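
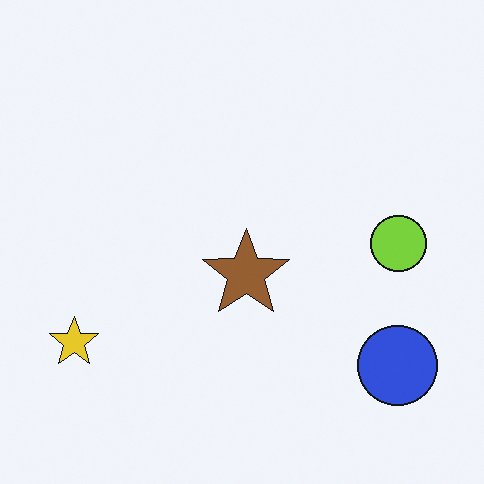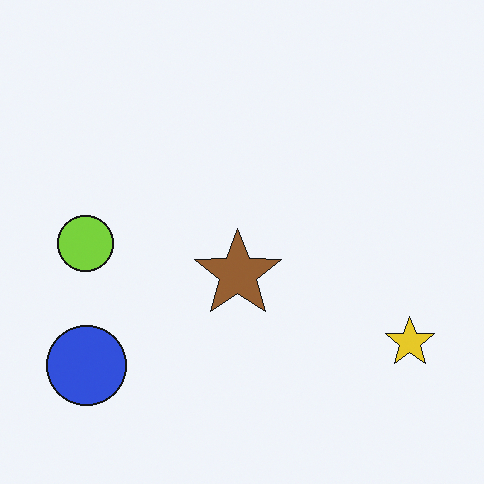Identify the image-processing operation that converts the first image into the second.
The image was flipped horizontally (left ↔ right).

The yellow star is in the bottom-left of the first image and the bottom-right of the second — shapes on opposite sides of the vertical midline have swapped in a mirror flip.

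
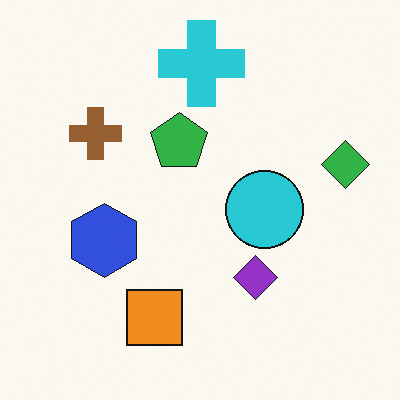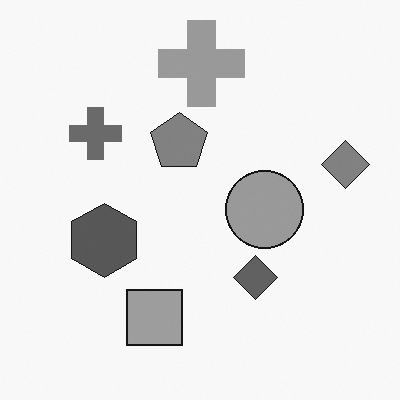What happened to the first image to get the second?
The image was converted to grayscale.

All color is removed — every shape is now a shade of grey.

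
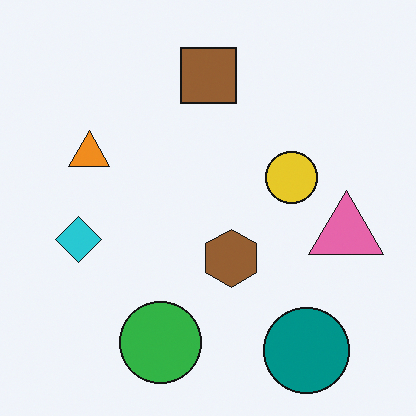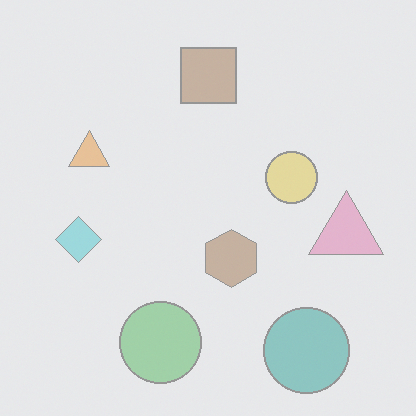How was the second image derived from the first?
Given much lower contrast.

Tones are pushed toward mid-grey across the whole image — a global contrast change.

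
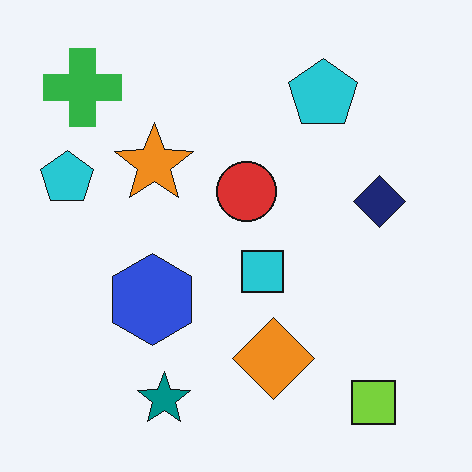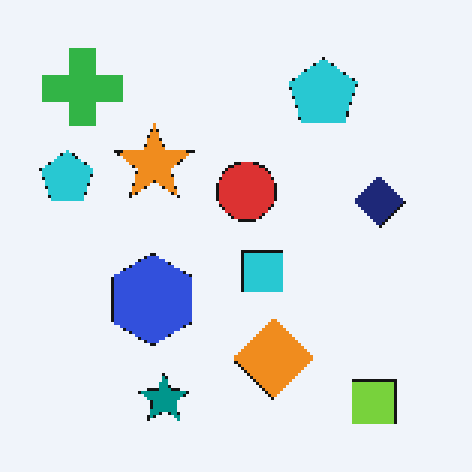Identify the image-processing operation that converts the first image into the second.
This is the original image mildly pixelated.

Shapes are reduced to large square blocks; fine edges and outlines are lost — a downscale-then-upscale (mosaic) effect.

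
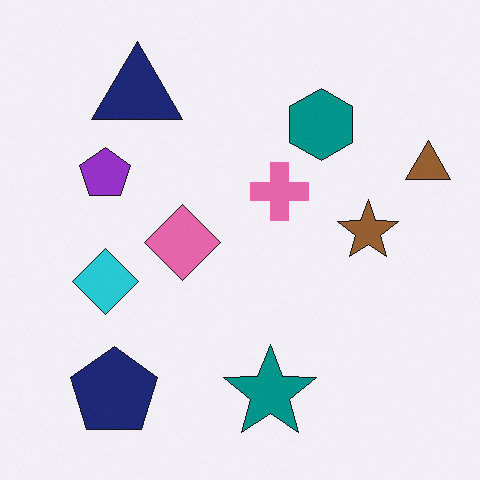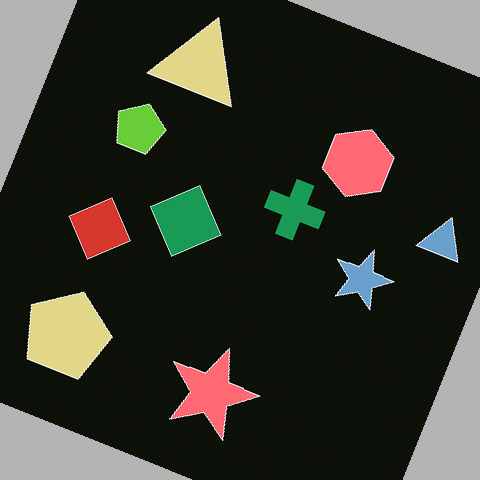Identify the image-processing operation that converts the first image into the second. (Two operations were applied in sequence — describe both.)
The transformation is: color-inverted (negative), then rotated clockwise by a moderate amount.

The light background has become dark and every shape's color is its complement — a photographic negative. Every shape is tilted by the same angle and the image corners show triangular fill wedges — a whole-image rotation by a non-right angle.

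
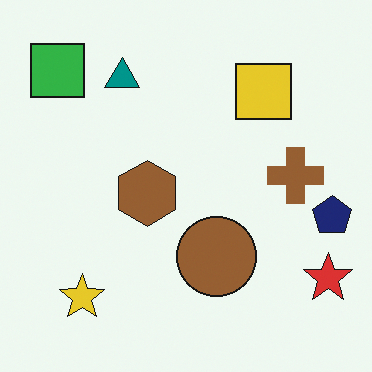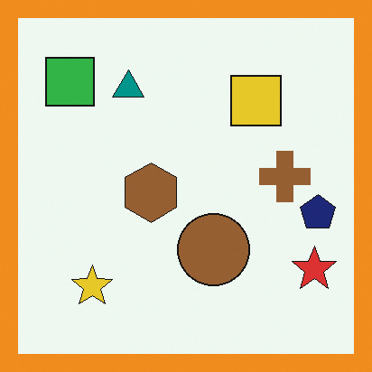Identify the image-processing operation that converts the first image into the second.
The second image is the first framed with a orange border.

A solid orange frame runs around the edge of the second image, with the content slightly shrunk inside it.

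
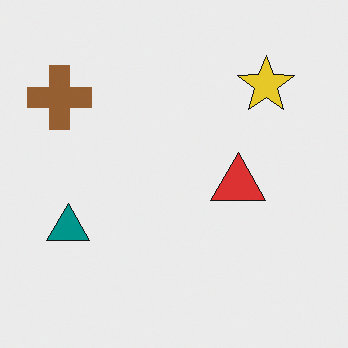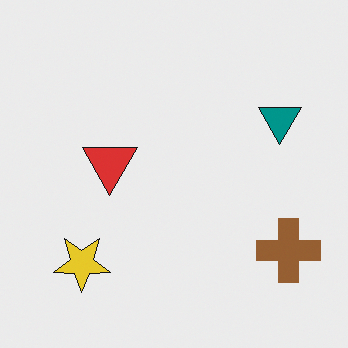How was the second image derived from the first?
The transformation is: rotated 180°.

The brown cross sits in the top-left of the first image and the bottom-right of the second — consistent with a whole-image 180° rotation.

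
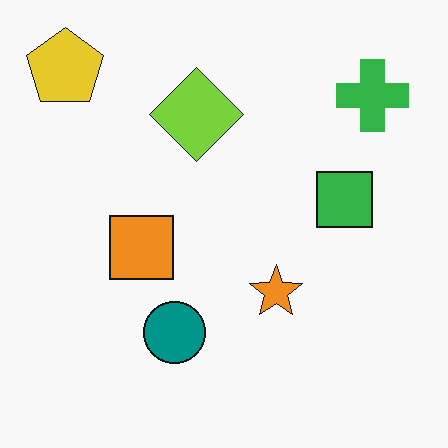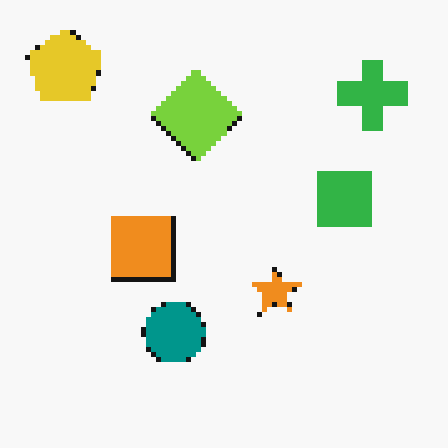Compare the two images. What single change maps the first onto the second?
The second image is the first mildly pixelated.

Shapes are reduced to large square blocks; fine edges and outlines are lost — a downscale-then-upscale (mosaic) effect.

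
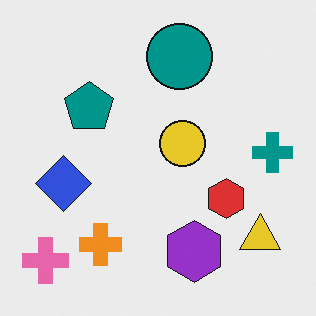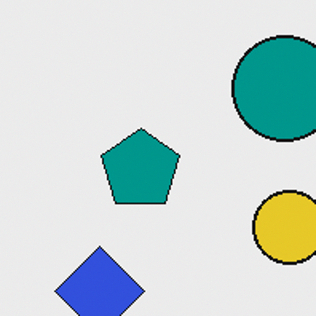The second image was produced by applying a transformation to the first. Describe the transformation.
The image was cropped slightly and scaled back up.

The visible shapes are larger and the field of view is narrower; shapes near the original edges may be partly or wholly outside the frame — a crop-and-rescale.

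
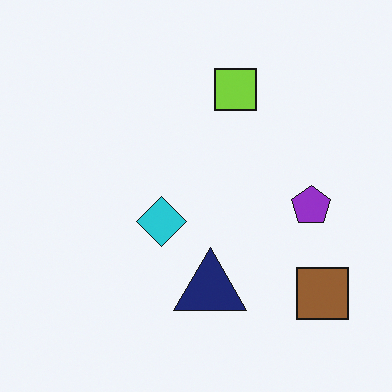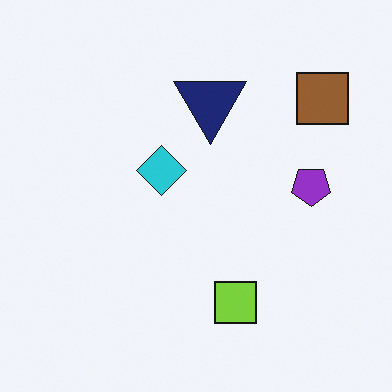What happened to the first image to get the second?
Flipped vertically (top ↔ bottom).

The lime square is in the top of the first image and the bottom of the second — shapes on opposite sides of the horizontal midline have swapped in a mirror flip.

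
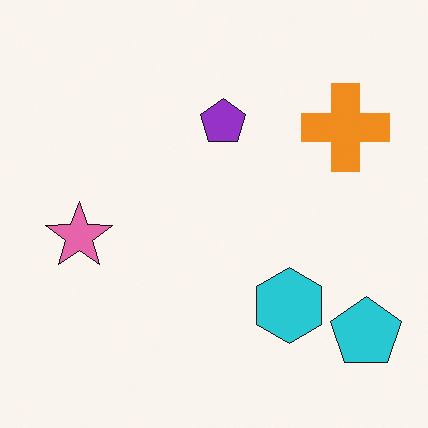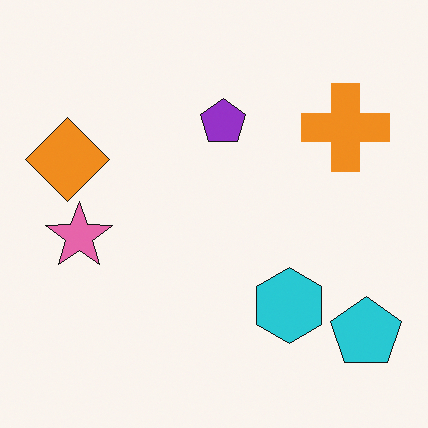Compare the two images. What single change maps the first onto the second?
Overlaid with an additional orange diamond.

An orange diamond appears in the second image that is absent from the first.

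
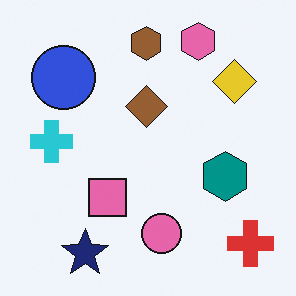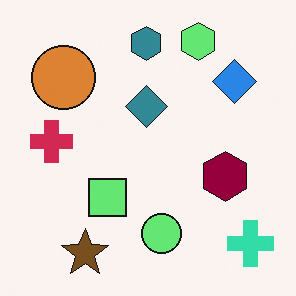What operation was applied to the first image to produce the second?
This is the original image hue-shifted by a large amount.

Every shape's color has rotated by the same amount around the hue wheel — a uniform hue shift.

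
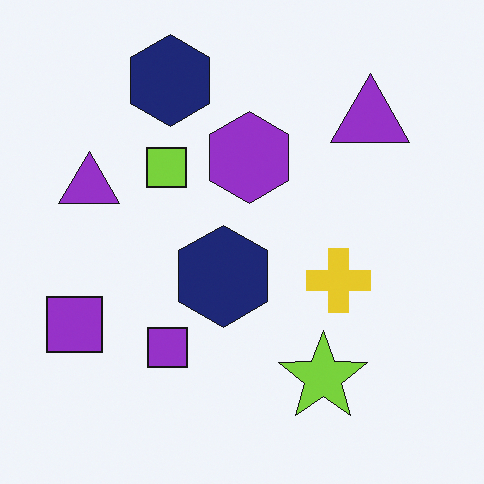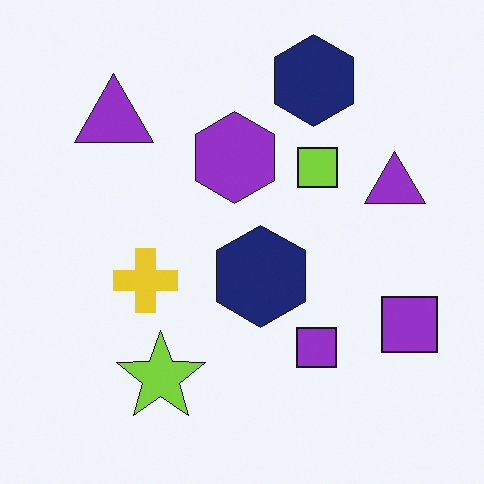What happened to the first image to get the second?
The image was flipped horizontally (left ↔ right).

The yellow cross is in the right of the first image and the left of the second — shapes on opposite sides of the vertical midline have swapped in a mirror flip.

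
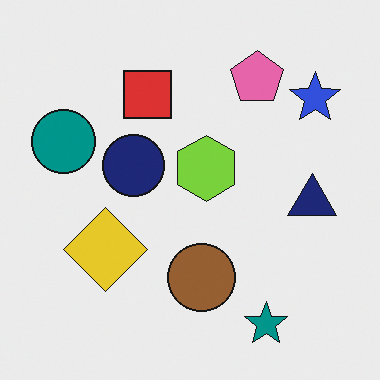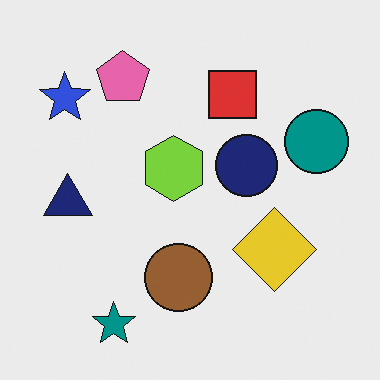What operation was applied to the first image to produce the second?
Flipped horizontally (left ↔ right).

The teal circle is in the left of the first image and the right of the second — shapes on opposite sides of the vertical midline have swapped in a mirror flip.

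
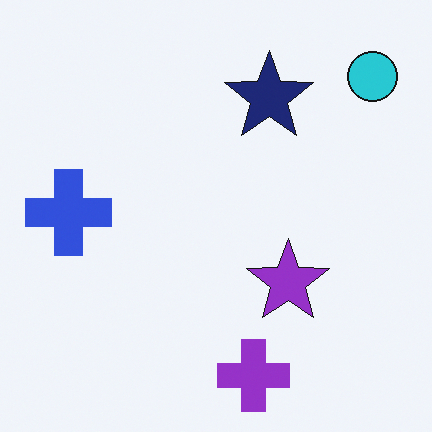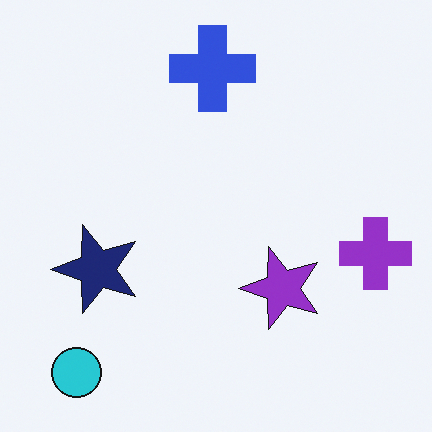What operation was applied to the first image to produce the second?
Transposed (reflected across the top-left ↔ bottom-right diagonal).

Shapes have swapped their row and column positions — what was in the top-right is now in the bottom-left — a diagonal reflection.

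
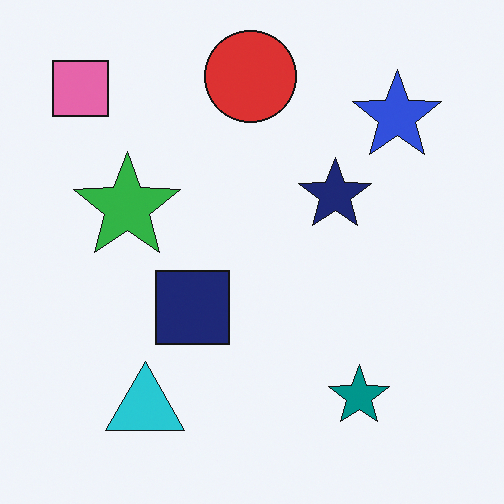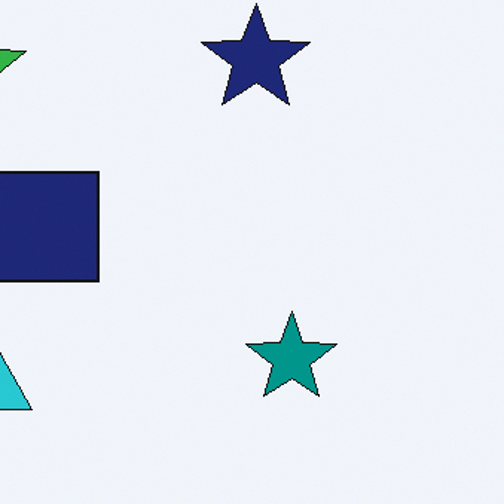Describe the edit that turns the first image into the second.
Cropped slightly and scaled back up.

The visible shapes are larger and the field of view is narrower; shapes near the original edges may be partly or wholly outside the frame — a crop-and-rescale.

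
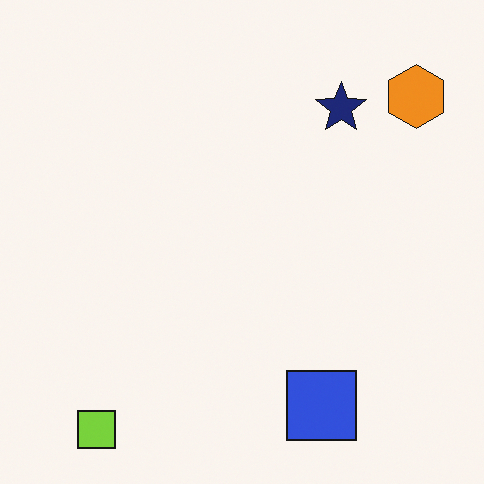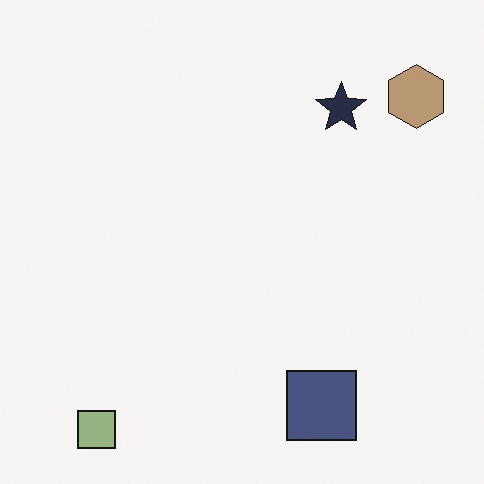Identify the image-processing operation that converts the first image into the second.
The image was made much more muted (saturation change).

All colors are more muted and greyish — a global saturation change.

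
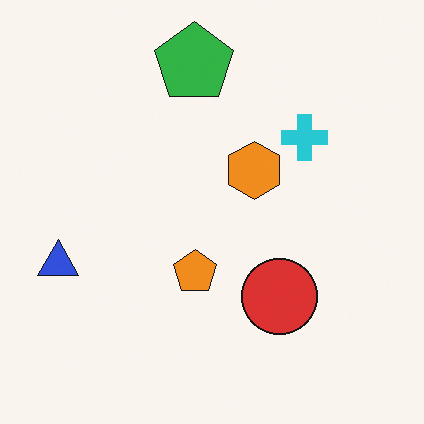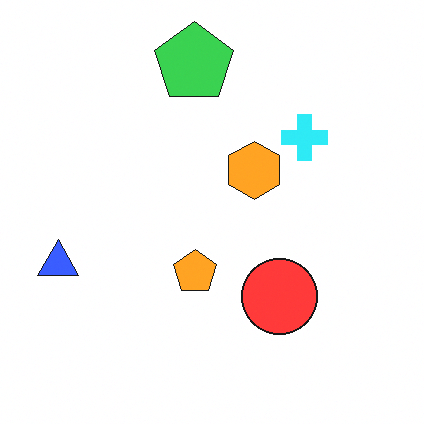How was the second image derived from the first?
This is the original image brightened a little.

Every pixel — background and shapes alike — is uniformly brightened.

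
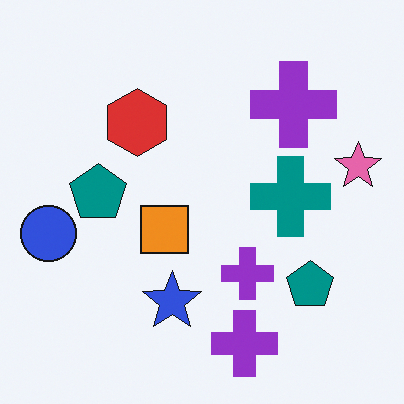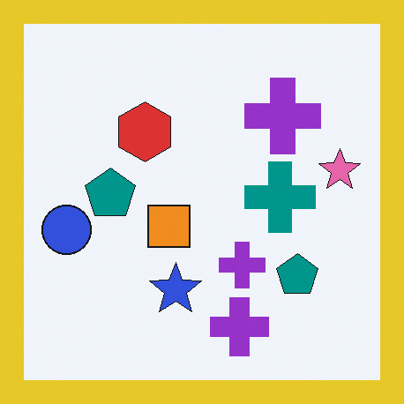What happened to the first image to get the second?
This is the original image framed with a yellow border.

A solid yellow frame runs around the edge of the second image, with the content slightly shrunk inside it.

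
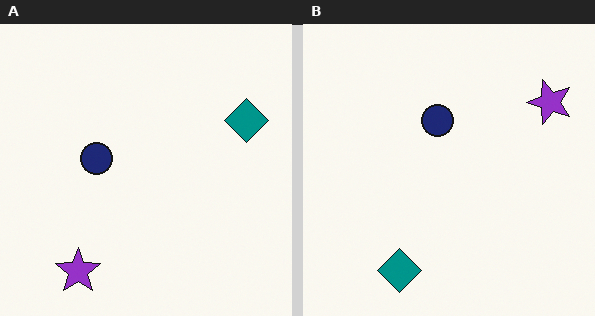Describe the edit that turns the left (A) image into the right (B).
It was transposed (reflected across the top-left ↔ bottom-right diagonal).

Shapes have swapped their row and column positions — what was in the top-right is now in the bottom-left — a diagonal reflection.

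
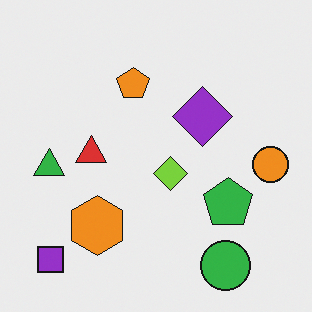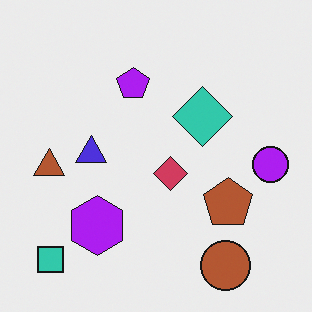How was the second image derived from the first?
Hue-shifted by a large amount.

Every shape's color has rotated by the same amount around the hue wheel — a uniform hue shift.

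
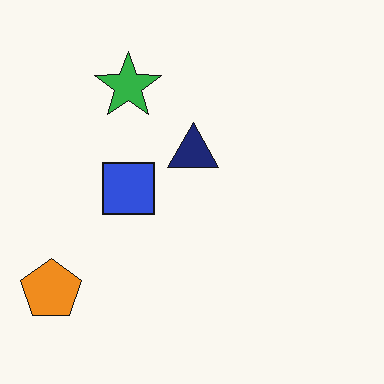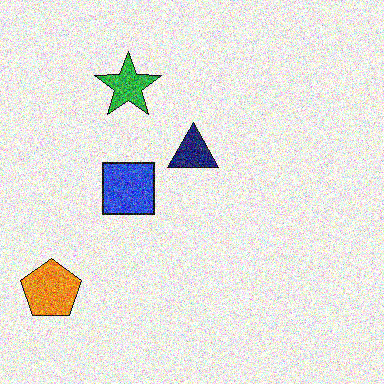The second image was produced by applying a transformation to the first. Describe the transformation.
This is the original image degraded with a thick layer of grain.

Random speckle covers the whole image, including the flat background.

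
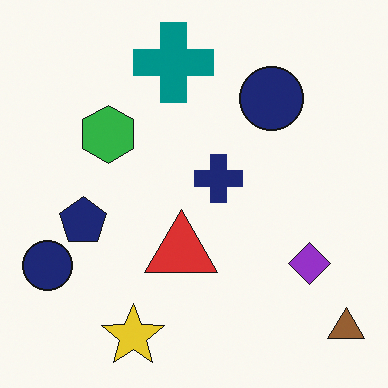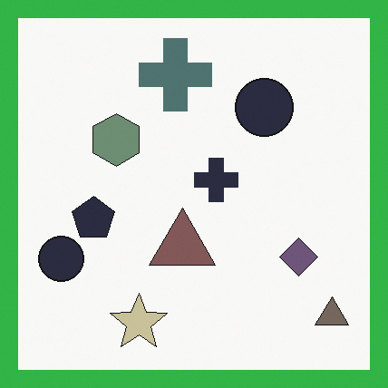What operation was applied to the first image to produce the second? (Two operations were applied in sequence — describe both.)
Heavily desaturated, then framed with a green border.

All colors are more muted and greyish — a global saturation change. A solid green frame runs around the edge of the second image, with the content slightly shrunk inside it.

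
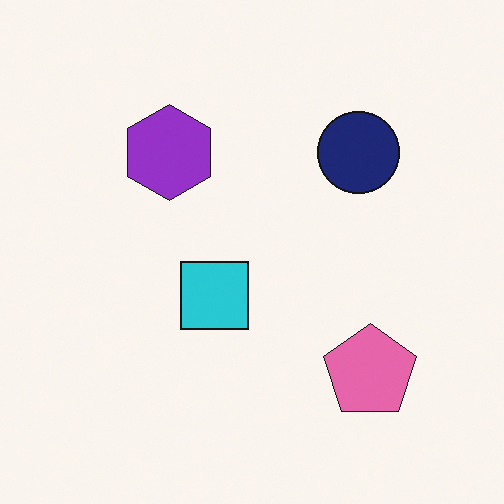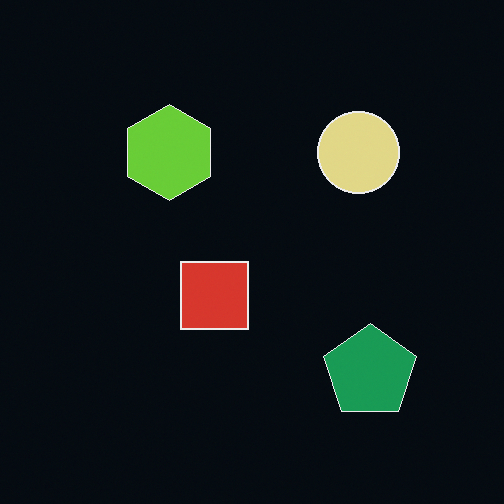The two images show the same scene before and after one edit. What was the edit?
This is the original image color-inverted (negative).

The light background has become dark and every shape's color is its complement — a photographic negative.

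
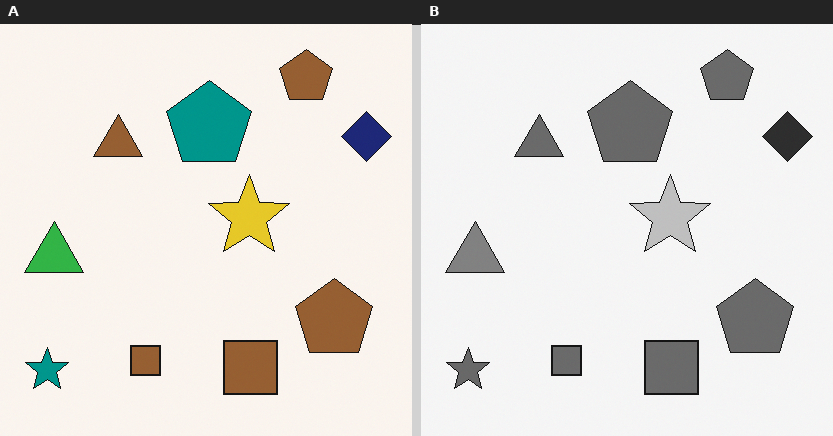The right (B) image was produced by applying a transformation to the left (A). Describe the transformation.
This is the original image converted to grayscale.

All color is removed — every shape is now a shade of grey.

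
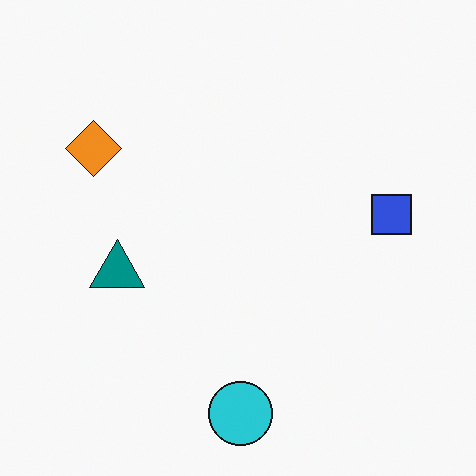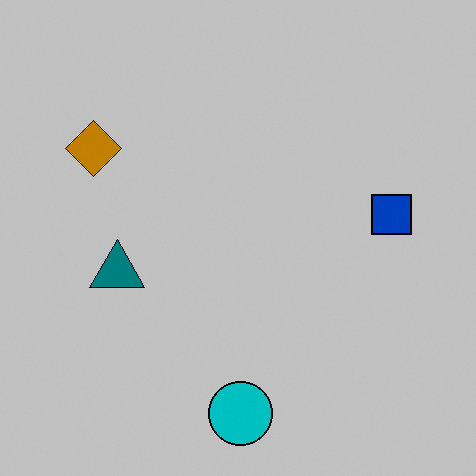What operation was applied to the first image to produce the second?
The image was heavily posterized to just a handful of flat colors.

Each flat color has snapped to a coarser quantized level — most visibly, the near-white background has dropped to a flat grey.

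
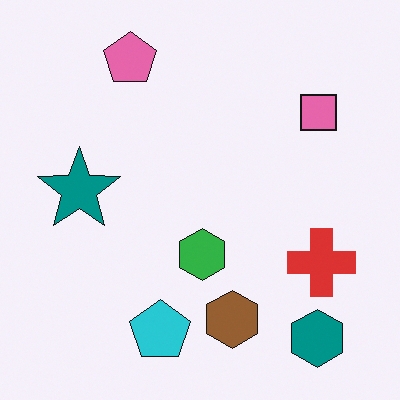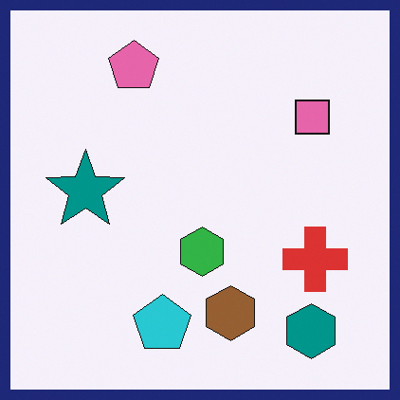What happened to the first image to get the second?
The transformation is: framed with a navy border.

A solid navy frame runs around the edge of the second image, with the content slightly shrunk inside it.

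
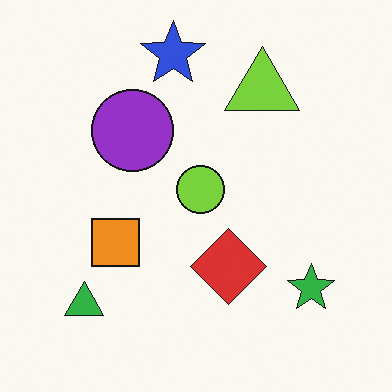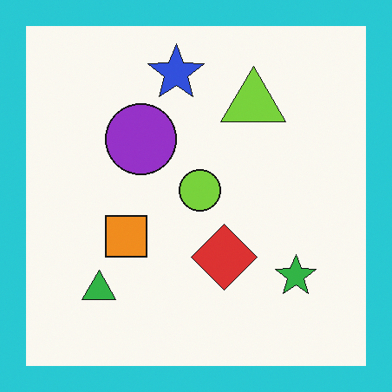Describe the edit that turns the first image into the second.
Framed with a cyan border.

A solid cyan frame runs around the edge of the second image, with the content slightly shrunk inside it.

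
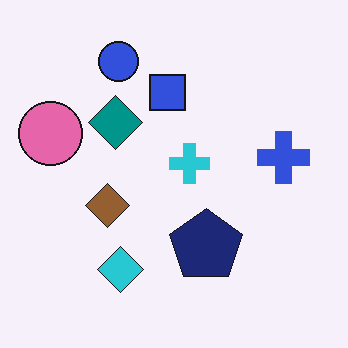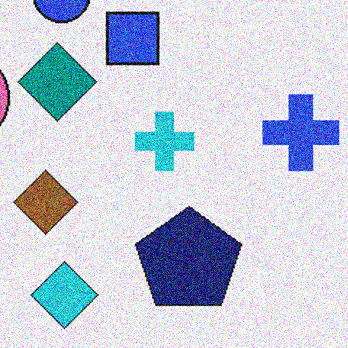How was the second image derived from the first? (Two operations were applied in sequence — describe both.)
Cropped to a modestly smaller region and rescaled, then degraded with a thick layer of grain.

The visible shapes are larger and the field of view is narrower; shapes near the original edges may be partly or wholly outside the frame — a crop-and-rescale. Random speckle covers the whole image, including the flat background.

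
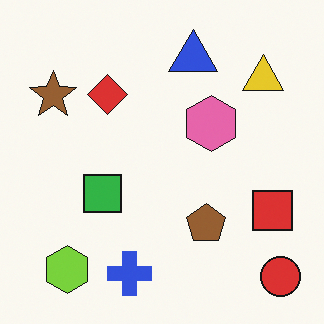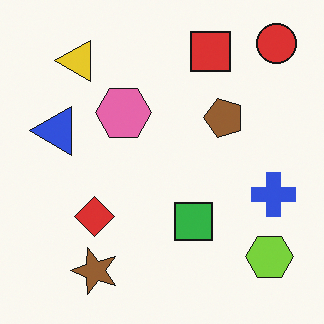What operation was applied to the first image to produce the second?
Rotated 90° counter-clockwise.

The red circle sits in the bottom-right of the first image and the top-right of the second — consistent with a whole-image 90° counter-clockwise rotation.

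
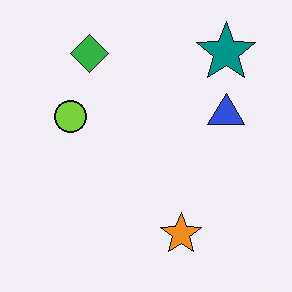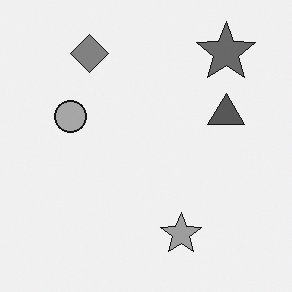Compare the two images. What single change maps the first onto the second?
The image was converted to grayscale.

All color is removed — every shape is now a shade of grey.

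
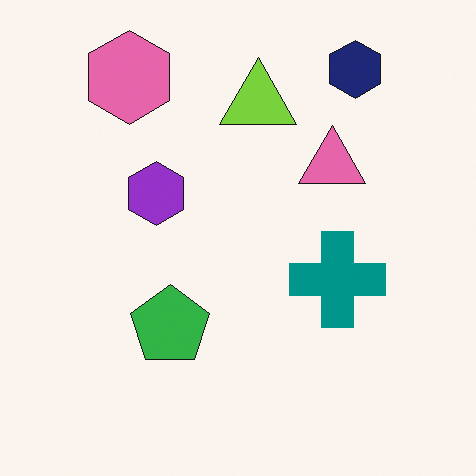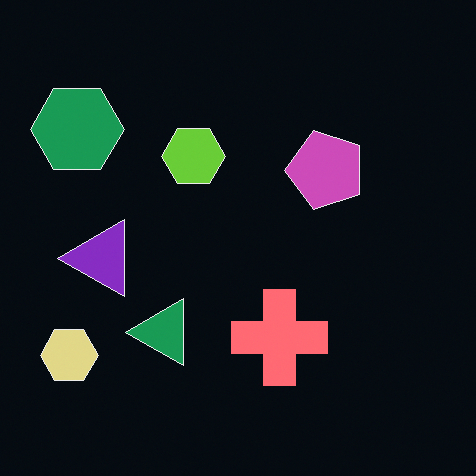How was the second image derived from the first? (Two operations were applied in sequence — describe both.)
Color-inverted (negative), then transposed (reflected across the top-left ↔ bottom-right diagonal).

The light background has become dark and every shape's color is its complement — a photographic negative. Shapes have swapped their row and column positions — what was in the top-right is now in the bottom-left — a diagonal reflection.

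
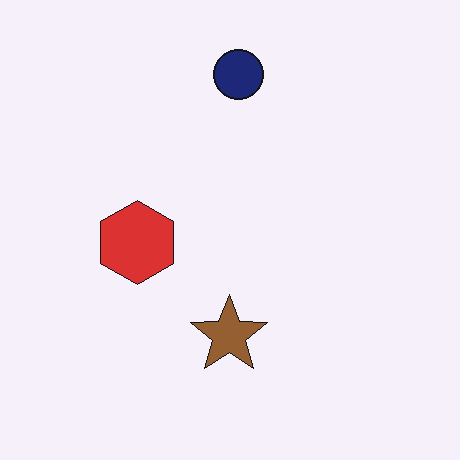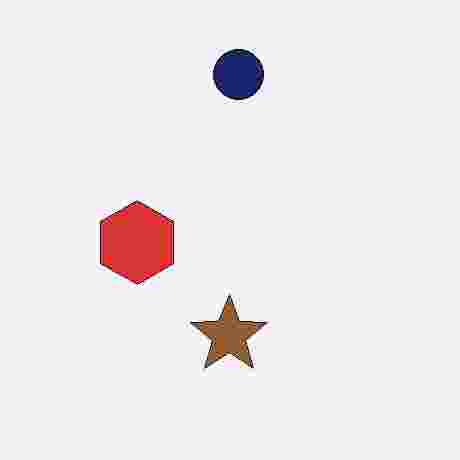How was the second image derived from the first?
This is the original image heavily JPEG-compressed with obvious blocking artifacts.

Blocky 8×8 compression artifacts appear around shape edges and the flat background shows ringing — characteristic JPEG degradation.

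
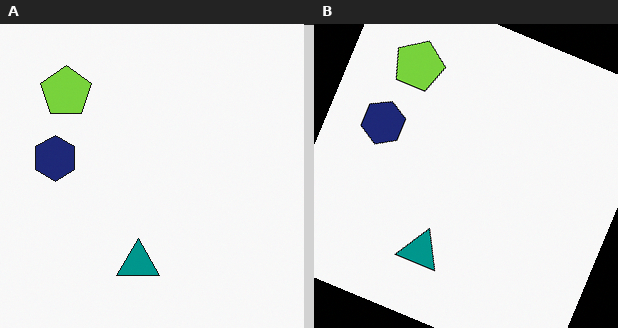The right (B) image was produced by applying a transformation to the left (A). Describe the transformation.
The image was rotated clockwise by a moderate amount.

Every shape is tilted by the same angle and the image corners show triangular fill wedges — a whole-image rotation by a non-right angle.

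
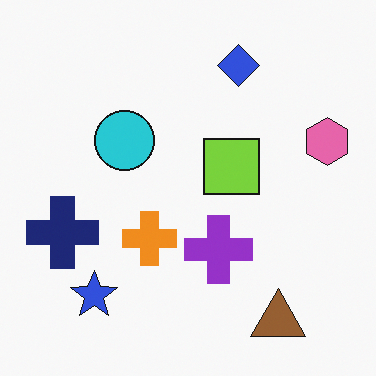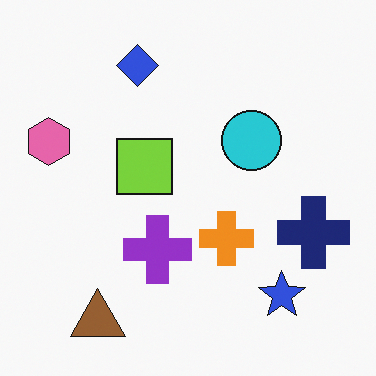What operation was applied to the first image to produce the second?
The image was flipped horizontally (left ↔ right).

The pink hexagon is in the right of the first image and the left of the second — shapes on opposite sides of the vertical midline have swapped in a mirror flip.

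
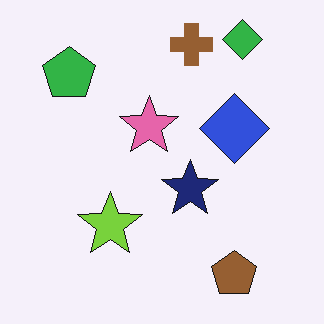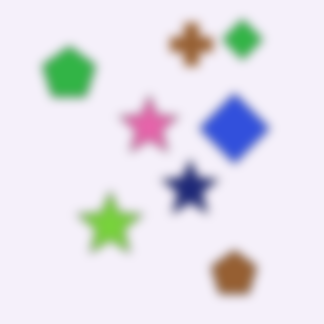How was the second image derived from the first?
This is the original image strongly gaussian-blurred.

Shape edges and outlines are uniformly softened across the whole image.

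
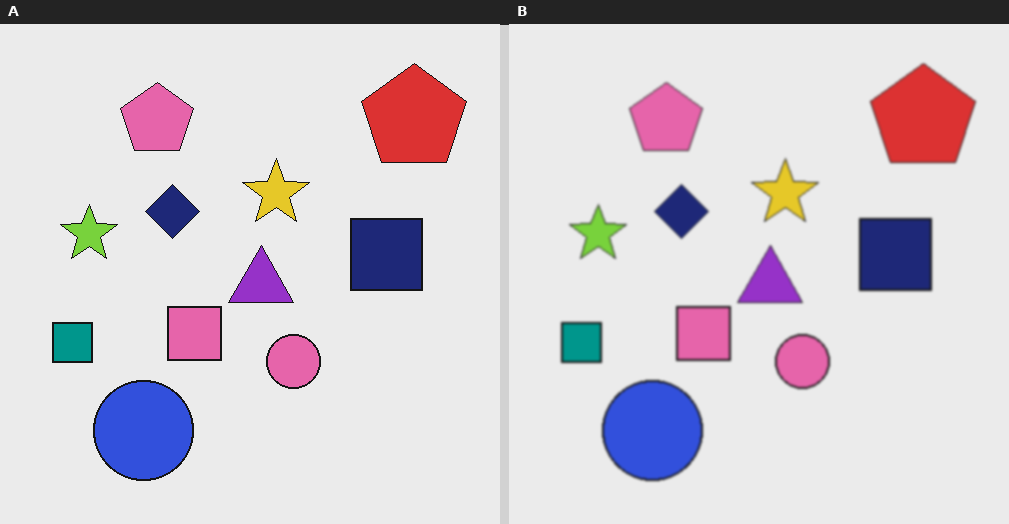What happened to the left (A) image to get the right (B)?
It was lightly blurred.

Shape edges and outlines are uniformly softened across the whole image.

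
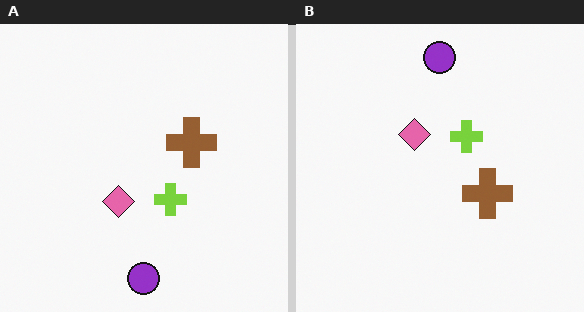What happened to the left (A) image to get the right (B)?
The right (B) image is the left (A) flipped vertically (top ↔ bottom).

The purple circle is in the bottom of the left (A) image and the top of the right (B) — shapes on opposite sides of the horizontal midline have swapped in a mirror flip.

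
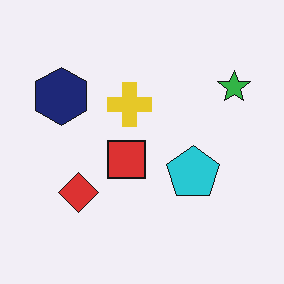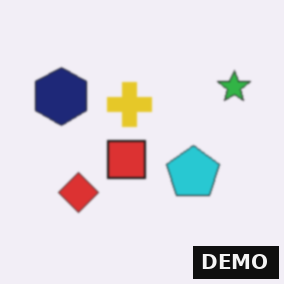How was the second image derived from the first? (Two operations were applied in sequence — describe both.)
The transformation is: lightly blurred, then watermarked with the text "DEMO" in the lower-right corner.

Shape edges and outlines are uniformly softened across the whole image. A dark label reading "DEMO" appears in the lower-right corner.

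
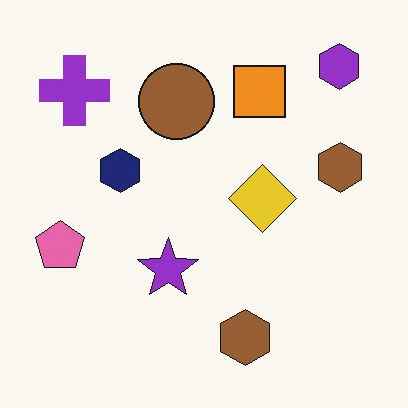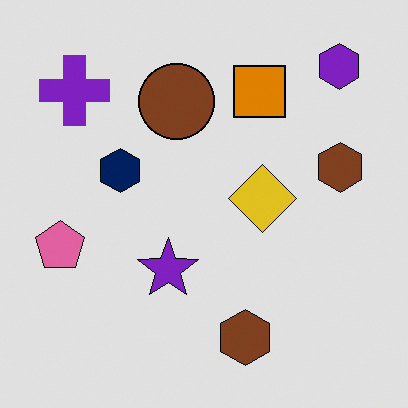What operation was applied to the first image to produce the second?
This is the original image posterized to a reduced palette.

Each flat color has snapped to a coarser quantized level — most visibly, the near-white background has dropped to a flat grey.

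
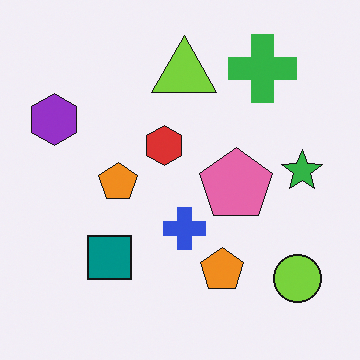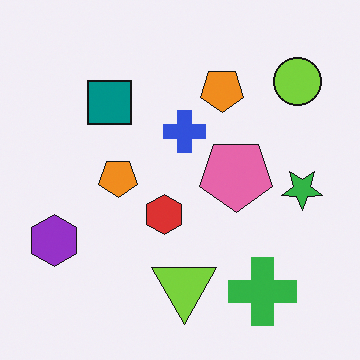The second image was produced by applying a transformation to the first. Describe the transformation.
The image was flipped vertically (top ↔ bottom).

The green cross is in the top-right of the first image and the bottom-right of the second — shapes on opposite sides of the horizontal midline have swapped in a mirror flip.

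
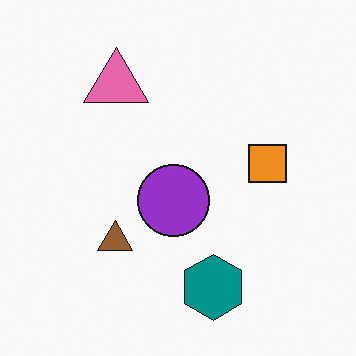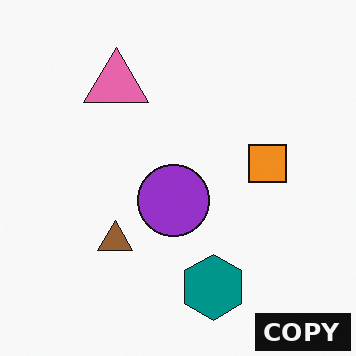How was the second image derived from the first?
The second image is the first watermarked with the text "COPY" in the lower-right corner.

A dark label reading "COPY" appears in the lower-right corner.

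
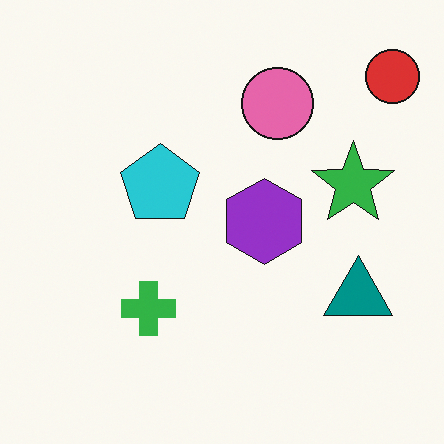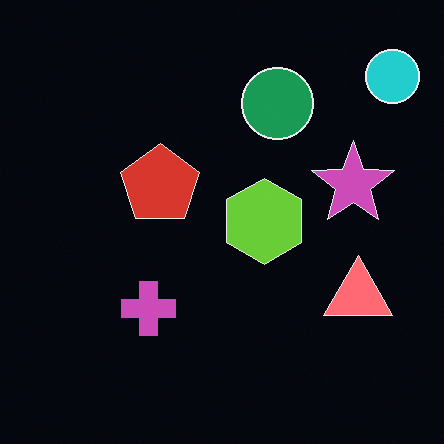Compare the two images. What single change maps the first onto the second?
The image was color-inverted (negative).

The light background has become dark and every shape's color is its complement — a photographic negative.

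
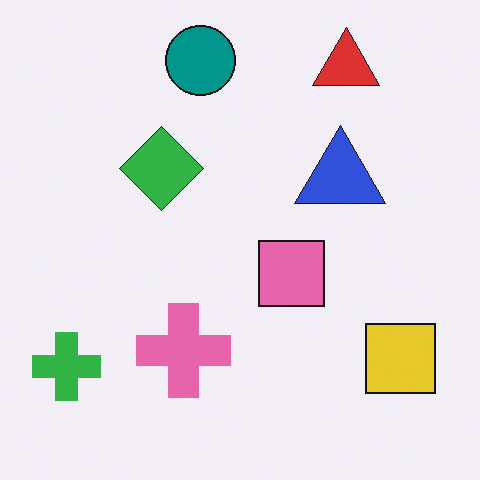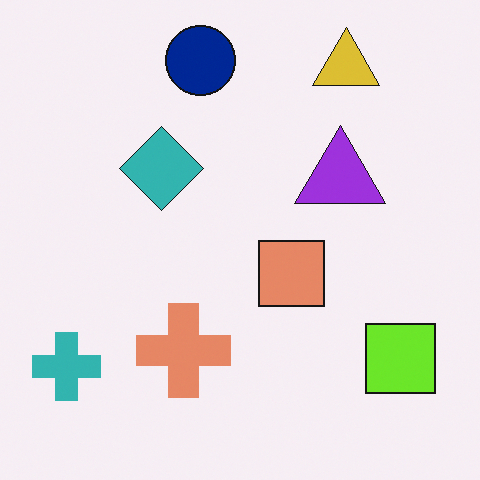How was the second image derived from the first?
It was hue-shifted slightly.

Every shape's color has rotated by the same amount around the hue wheel — a uniform hue shift.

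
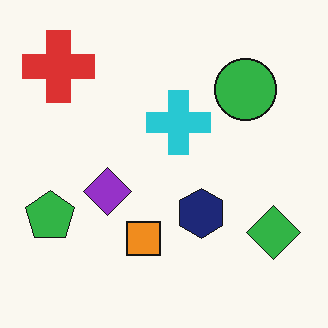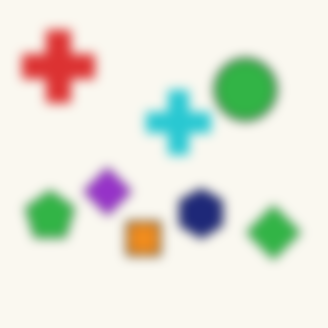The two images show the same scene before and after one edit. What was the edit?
It was heavily blurred.

Shape edges and outlines are uniformly softened across the whole image.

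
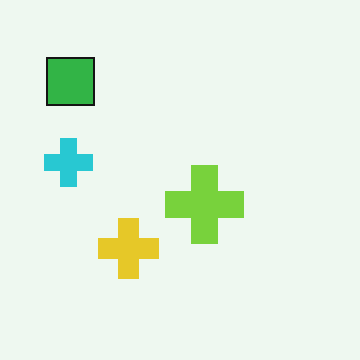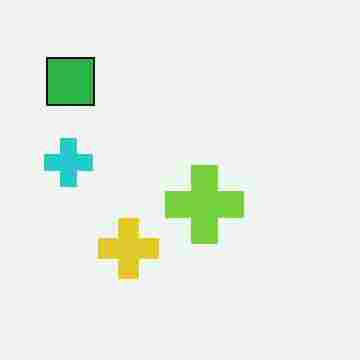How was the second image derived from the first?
This is the original image degraded with heavy JPEG compression.

Blocky 8×8 compression artifacts appear around shape edges and the flat background shows ringing — characteristic JPEG degradation.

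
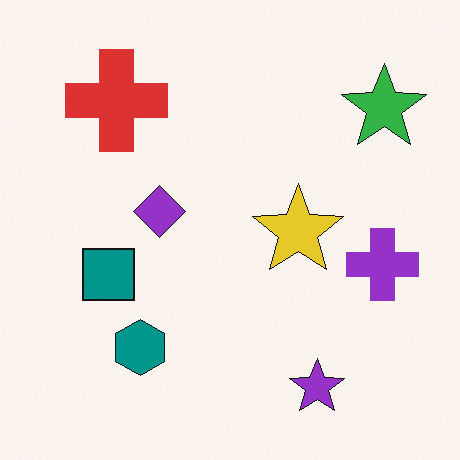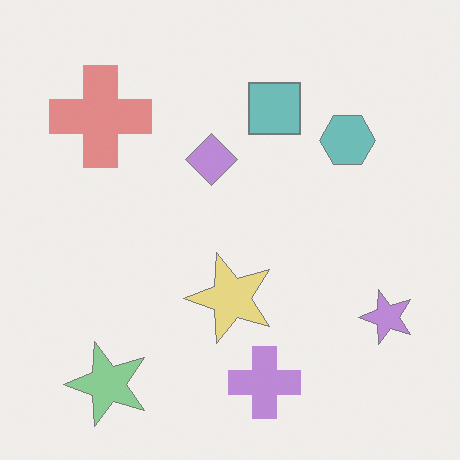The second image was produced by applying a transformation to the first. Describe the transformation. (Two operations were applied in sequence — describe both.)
The transformation is: transposed (reflected across the top-left ↔ bottom-right diagonal), then given much lower contrast.

Shapes have swapped their row and column positions — what was in the top-right is now in the bottom-left — a diagonal reflection. Tones are pushed toward mid-grey across the whole image — a global contrast change.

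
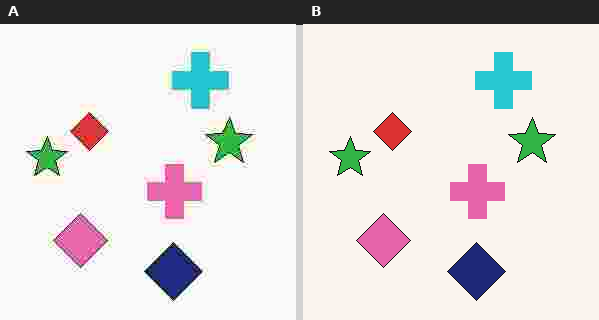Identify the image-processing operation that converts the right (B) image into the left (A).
Heavily JPEG-compressed with obvious blocking artifacts.

Blocky 8×8 compression artifacts appear around shape edges and the flat background shows ringing — characteristic JPEG degradation.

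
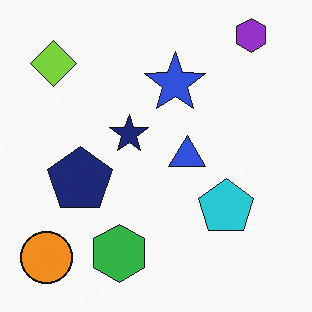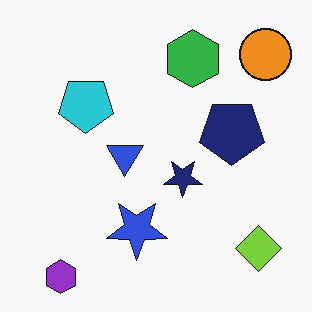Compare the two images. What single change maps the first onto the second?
The image was rotated 180°.

The purple hexagon sits in the top-right of the first image and the bottom-left of the second — consistent with a whole-image 180° rotation.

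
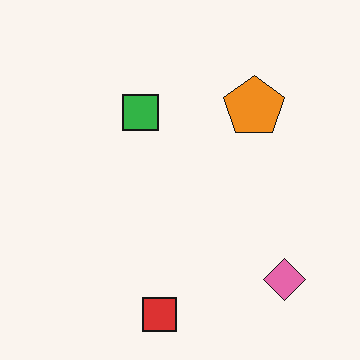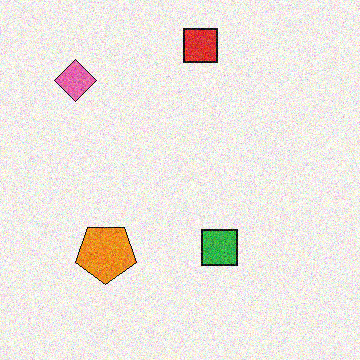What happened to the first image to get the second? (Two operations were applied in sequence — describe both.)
The transformation is: degraded with moderate additive noise, then rotated 180°.

Random speckle covers the whole image, including the flat background. The pink diamond sits in the bottom-right of the first image and the top-left of the second — consistent with a whole-image 180° rotation.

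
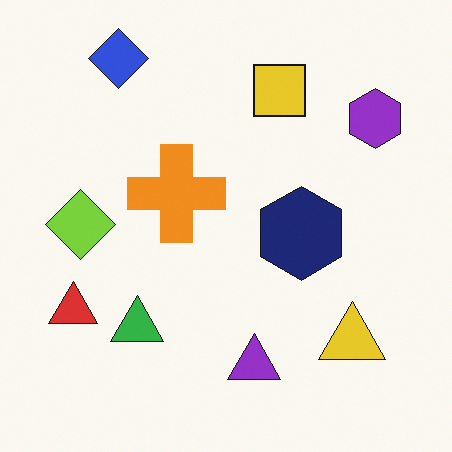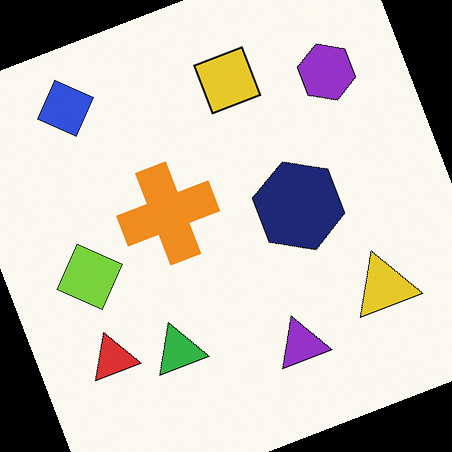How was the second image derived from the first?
The second image is the first rotated counter-clockwise by a moderate amount.

Every shape is tilted by the same angle and the image corners show triangular fill wedges — a whole-image rotation by a non-right angle.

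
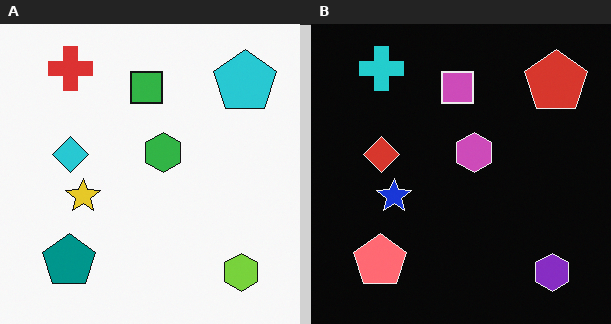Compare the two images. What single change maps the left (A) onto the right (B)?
The right (B) image is the left (A) color-inverted (negative).

The light background has become dark and every shape's color is its complement — a photographic negative.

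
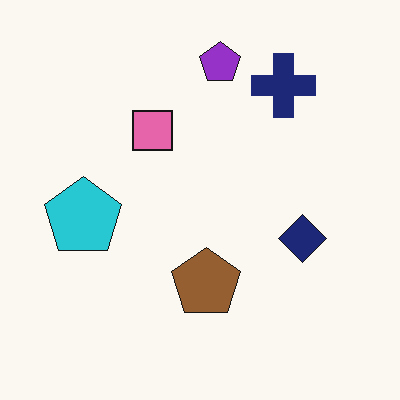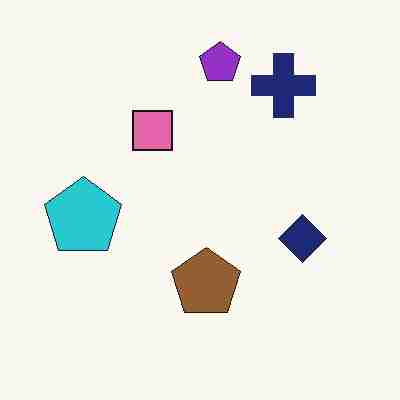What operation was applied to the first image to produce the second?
The second image is the first heavily JPEG-compressed with obvious blocking artifacts.

Blocky 8×8 compression artifacts appear around shape edges and the flat background shows ringing — characteristic JPEG degradation.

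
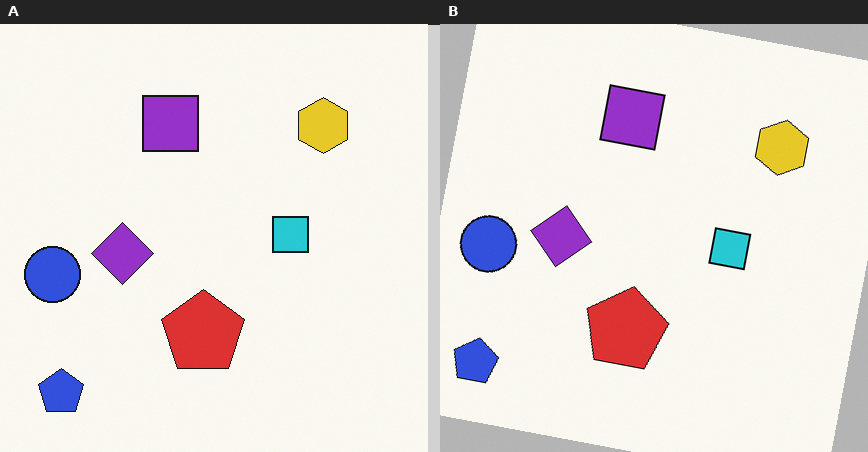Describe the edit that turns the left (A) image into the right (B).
This is the original image rotated clockwise by a small amount.

Every shape is tilted by the same angle and the image corners show triangular fill wedges — a whole-image rotation by a non-right angle.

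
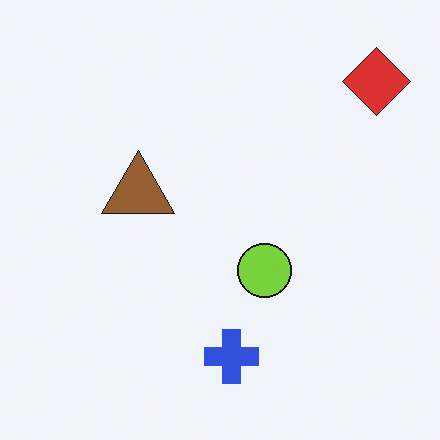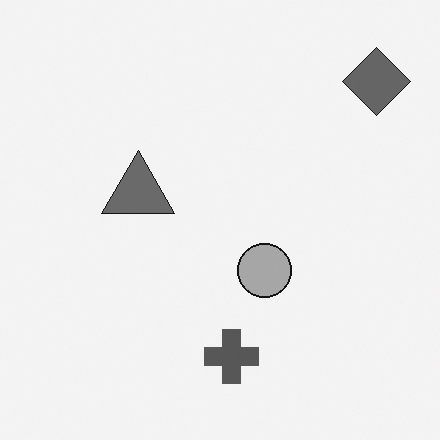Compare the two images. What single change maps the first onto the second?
This is the original image converted to grayscale.

All color is removed — every shape is now a shade of grey.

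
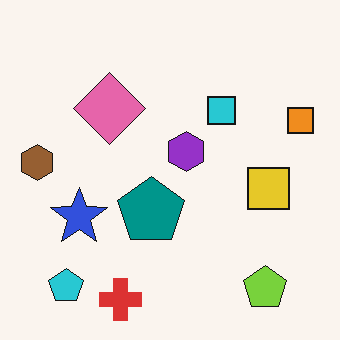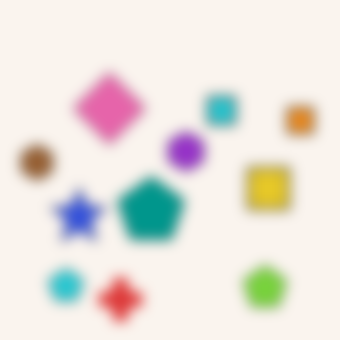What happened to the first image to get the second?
The second image is the first strongly gaussian-blurred.

Shape edges and outlines are uniformly softened across the whole image.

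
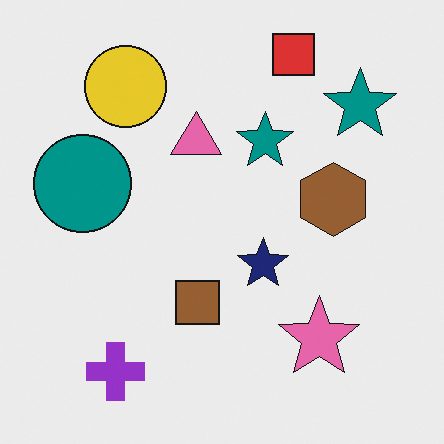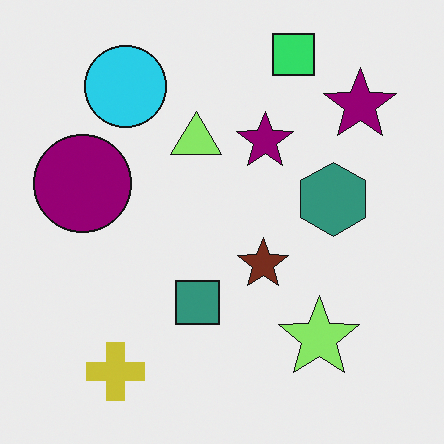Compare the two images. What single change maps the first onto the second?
The transformation is: hue-shifted through roughly a third of the color wheel.

Every shape's color has rotated by the same amount around the hue wheel — a uniform hue shift.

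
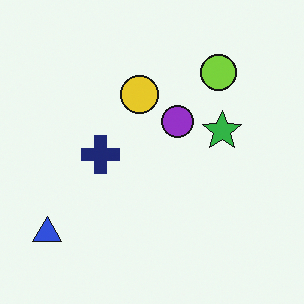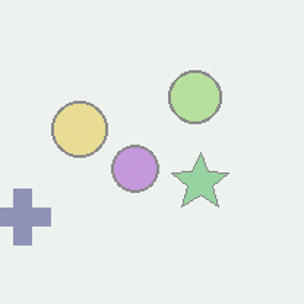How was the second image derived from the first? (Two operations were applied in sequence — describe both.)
The transformation is: washed out (contrast reduced), then cropped slightly and scaled back up.

Tones are pushed toward mid-grey across the whole image — a global contrast change. The visible shapes are larger and the field of view is narrower; shapes near the original edges may be partly or wholly outside the frame — a crop-and-rescale.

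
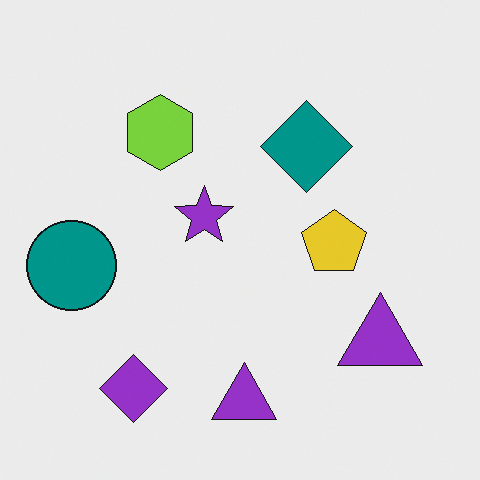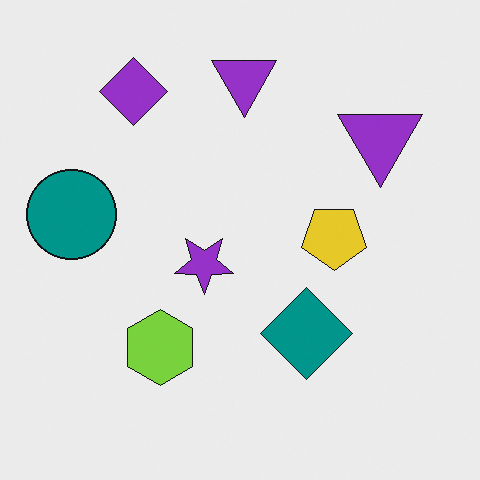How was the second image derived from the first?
The image was flipped vertically (top ↔ bottom).

The purple diamond is in the bottom-left of the first image and the top-left of the second — shapes on opposite sides of the horizontal midline have swapped in a mirror flip.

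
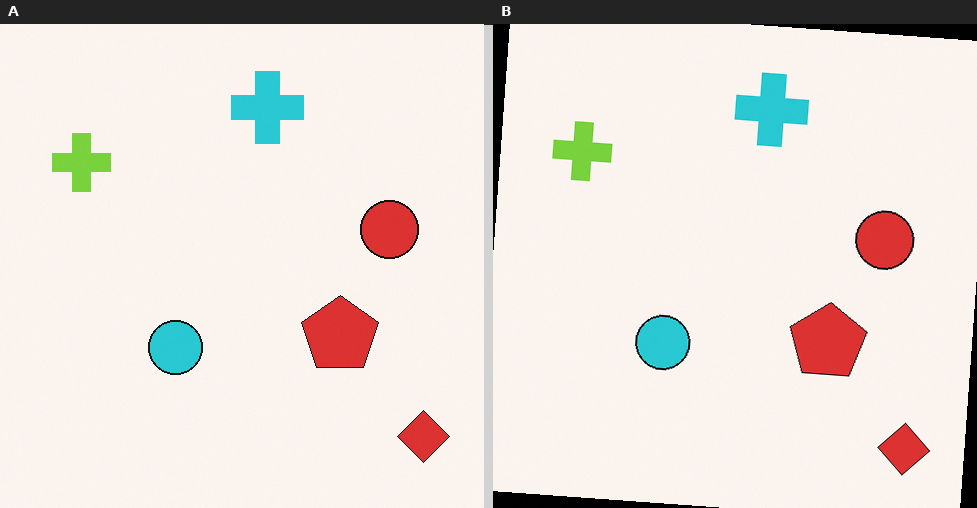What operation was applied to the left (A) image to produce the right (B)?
The image was rotated clockwise by a slight angle.

Every shape is tilted by the same angle and the image corners show triangular fill wedges — a whole-image rotation by a non-right angle.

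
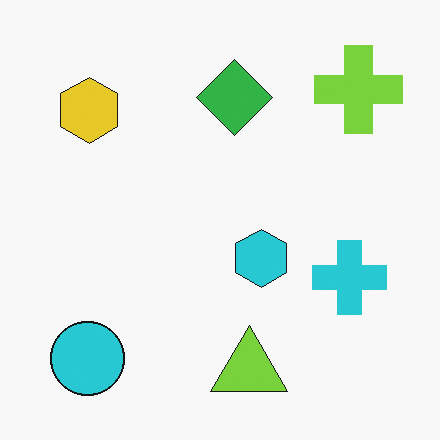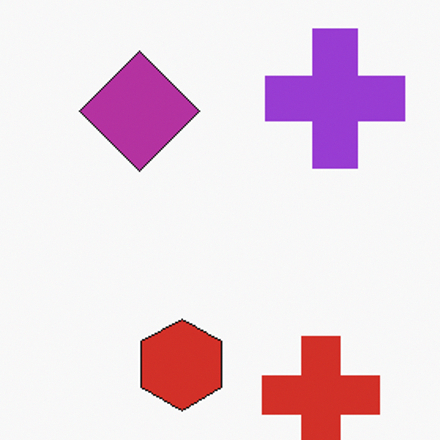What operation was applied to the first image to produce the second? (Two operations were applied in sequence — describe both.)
Hue-shifted through roughly half the color wheel, then cropped to a modestly smaller region and rescaled.

Every shape's color has rotated by the same amount around the hue wheel — a uniform hue shift. The visible shapes are larger and the field of view is narrower; shapes near the original edges may be partly or wholly outside the frame — a crop-and-rescale.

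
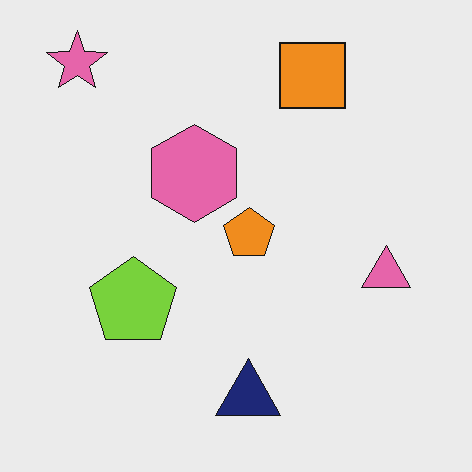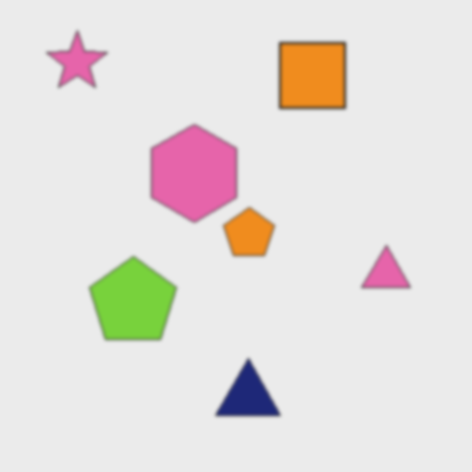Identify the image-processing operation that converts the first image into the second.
It was given a subtle gaussian blur.

Shape edges and outlines are uniformly softened across the whole image.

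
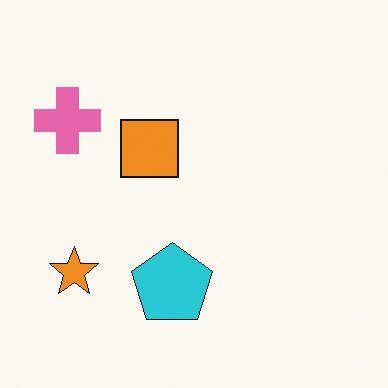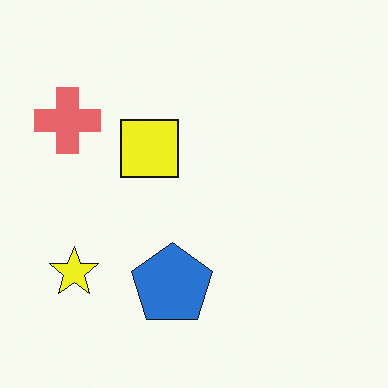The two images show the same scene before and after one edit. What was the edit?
The image was hue-shifted by a small amount.

Every shape's color has rotated by the same amount around the hue wheel — a uniform hue shift.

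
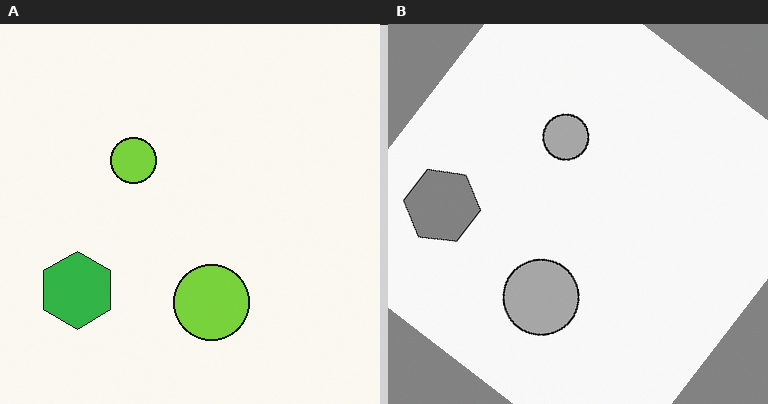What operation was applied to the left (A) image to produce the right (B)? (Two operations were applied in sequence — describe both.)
This is the original image converted to grayscale, then rotated clockwise by a large amount — several tens of degrees.

All color is removed — every shape is now a shade of grey. Every shape is tilted by the same angle and the image corners show triangular fill wedges — a whole-image rotation by a non-right angle.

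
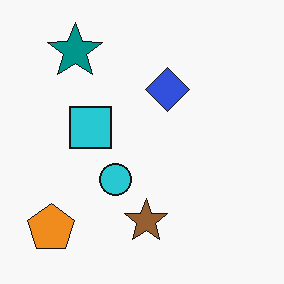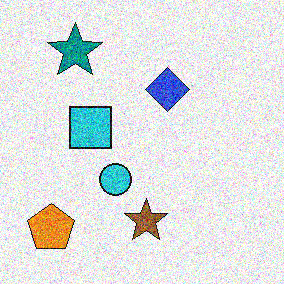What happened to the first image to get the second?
It was degraded with heavy additive noise.

Random speckle covers the whole image, including the flat background.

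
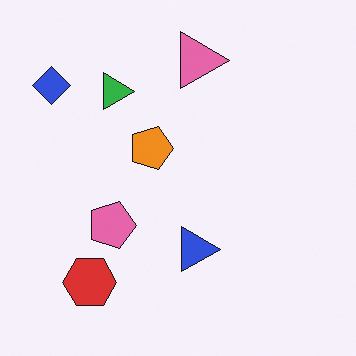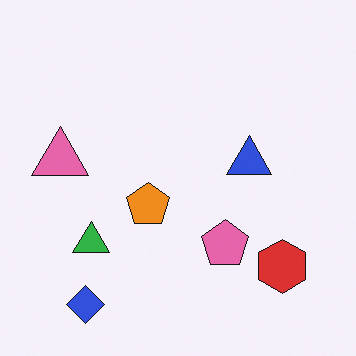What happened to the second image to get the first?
The first image is the second rotated 90° clockwise.

The blue diamond sits in the bottom-left of the second image and the top-left of the first — consistent with a whole-image 90° clockwise rotation.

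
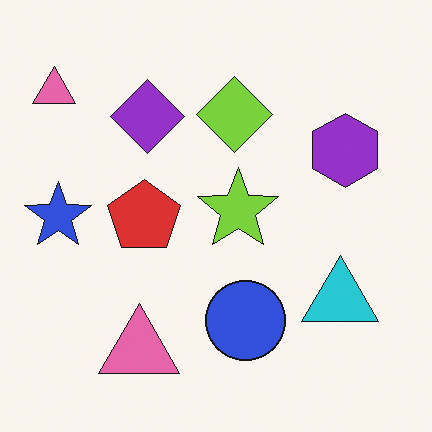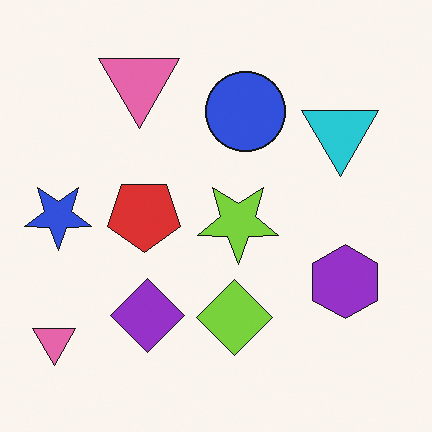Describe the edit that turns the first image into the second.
Flipped vertically (top ↔ bottom).

The blue circle is in the bottom of the first image and the top of the second — shapes on opposite sides of the horizontal midline have swapped in a mirror flip.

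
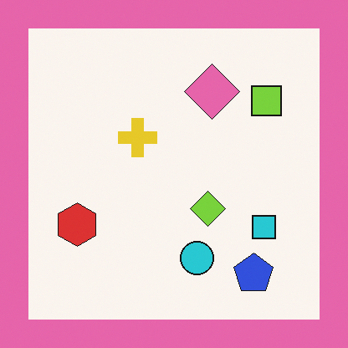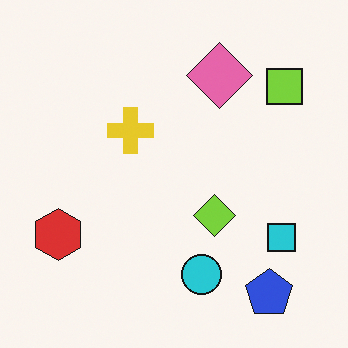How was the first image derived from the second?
Framed with a pink border.

A solid pink frame runs around the edge of the first image, with the content slightly shrunk inside it.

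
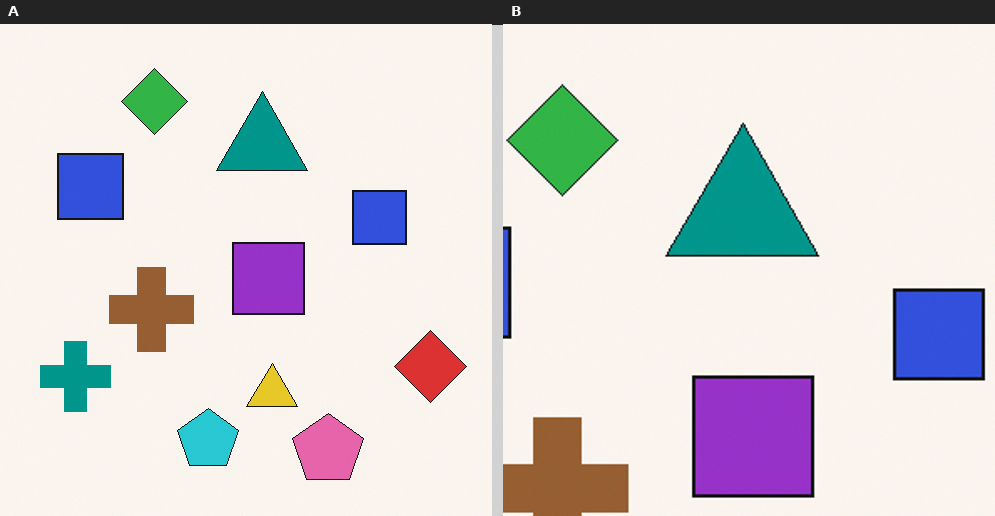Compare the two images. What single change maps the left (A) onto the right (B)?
The transformation is: cropped tightly and scaled back up.

The visible shapes are larger and the field of view is narrower; shapes near the original edges may be partly or wholly outside the frame — a crop-and-rescale.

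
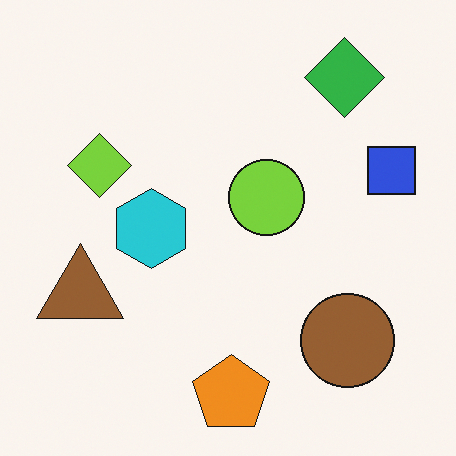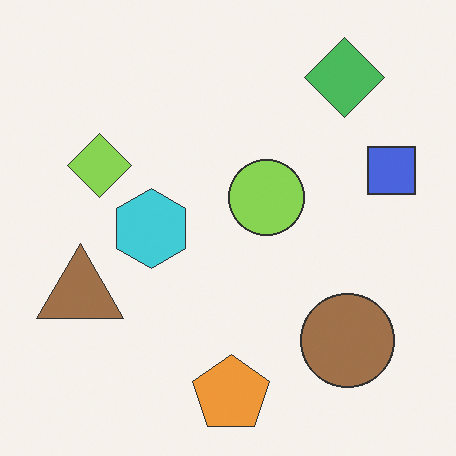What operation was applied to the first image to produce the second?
This is the original image given slightly reduced contrast.

Tones are pushed toward mid-grey across the whole image — a global contrast change.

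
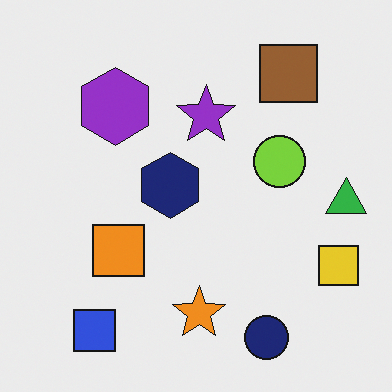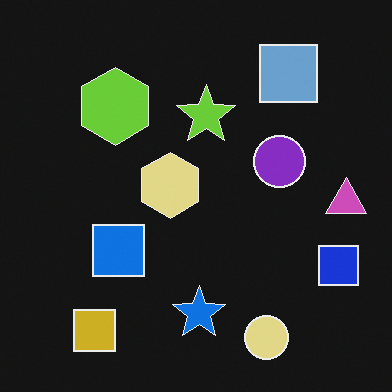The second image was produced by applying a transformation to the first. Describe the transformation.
It was color-inverted (negative).

The light background has become dark and every shape's color is its complement — a photographic negative.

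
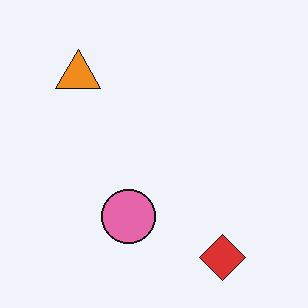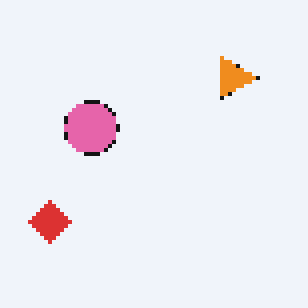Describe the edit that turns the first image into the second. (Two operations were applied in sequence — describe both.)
The image was rotated 90° clockwise, then lightly pixelated (a mild mosaic effect).

The red diamond sits in the bottom-right of the first image and the bottom-left of the second — consistent with a whole-image 90° clockwise rotation. Shapes are reduced to large square blocks; fine edges and outlines are lost — a downscale-then-upscale (mosaic) effect.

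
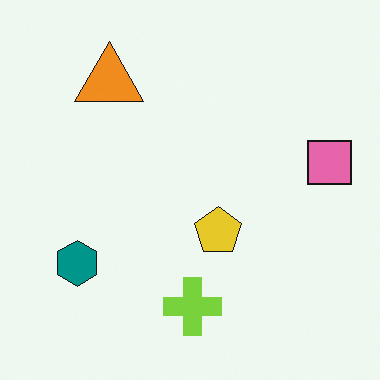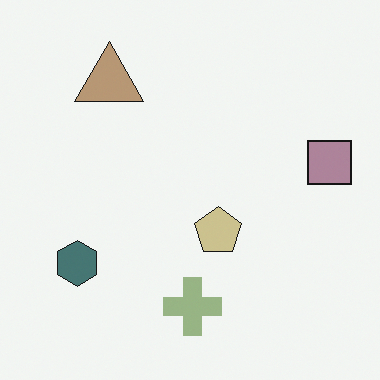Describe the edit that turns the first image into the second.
Heavily desaturated.

All colors are more muted and greyish — a global saturation change.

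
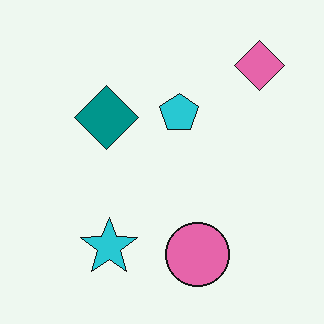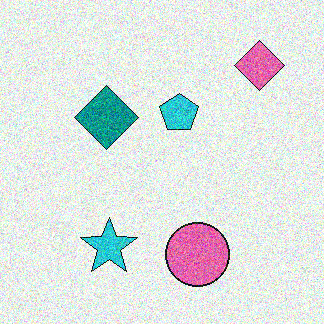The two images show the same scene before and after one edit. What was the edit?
It was degraded with heavy additive noise.

Random speckle covers the whole image, including the flat background.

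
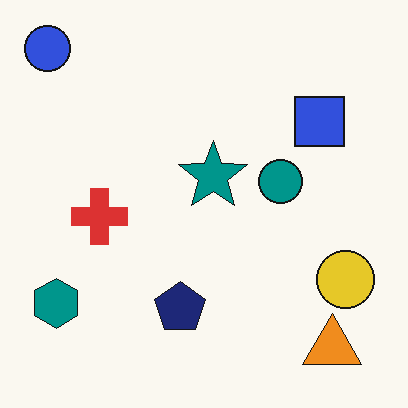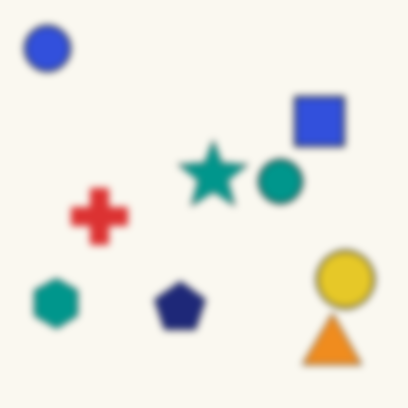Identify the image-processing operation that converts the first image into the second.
This is the original image noticeably gaussian-blurred.

Shape edges and outlines are uniformly softened across the whole image.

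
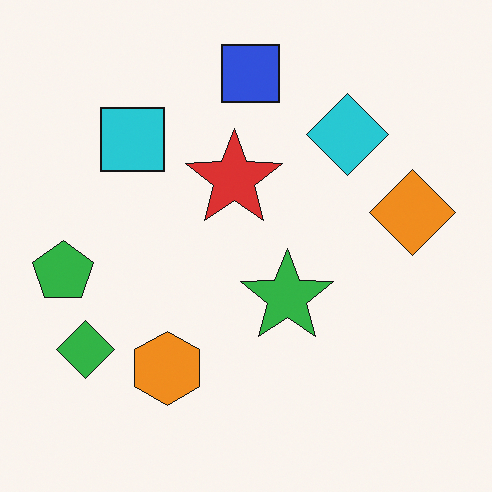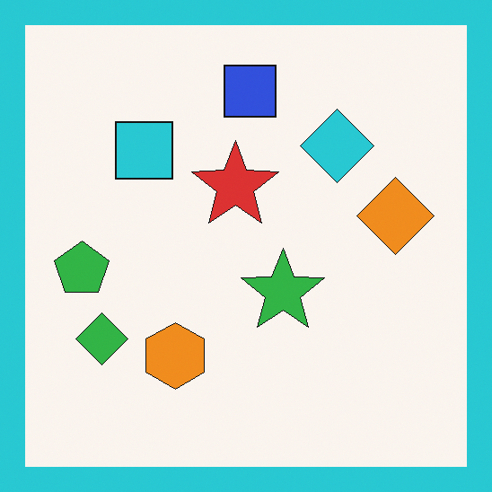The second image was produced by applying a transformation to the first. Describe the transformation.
The transformation is: framed with a cyan border.

A solid cyan frame runs around the edge of the second image, with the content slightly shrunk inside it.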